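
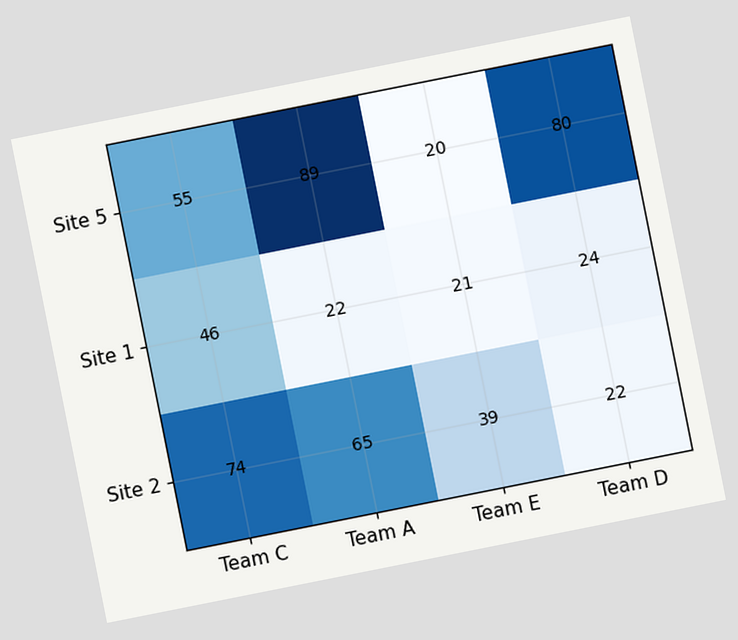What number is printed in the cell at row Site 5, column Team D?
80

The chart is tilted about 11° counter-clockwise. The (Site 5, Team D) cell reads 80.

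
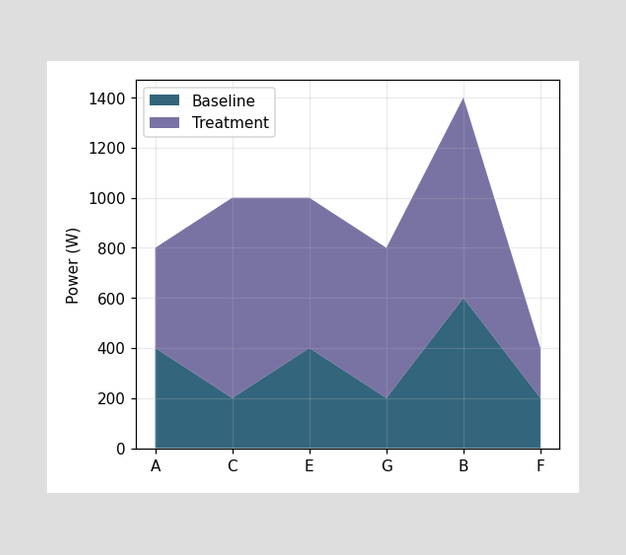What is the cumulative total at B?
The stacked total at B reaches 1400W.

1400W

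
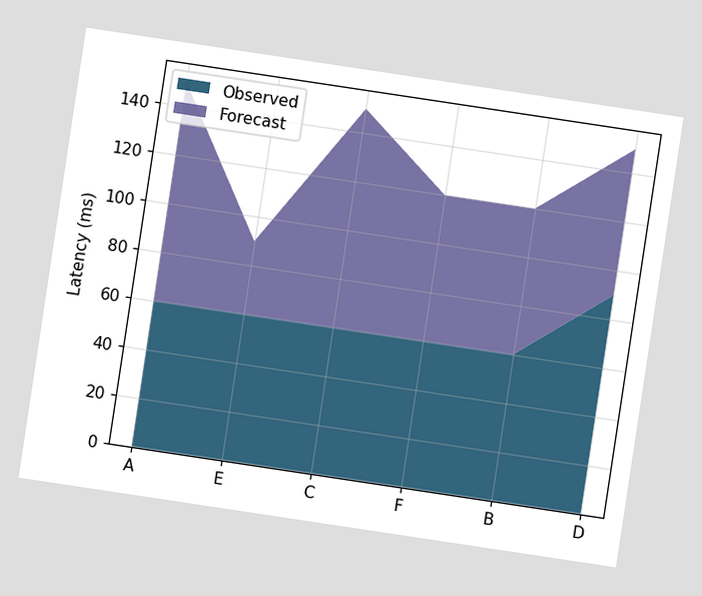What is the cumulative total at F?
120ms

The chart is tilted about 9° clockwise. The stacked total at F reaches 120ms.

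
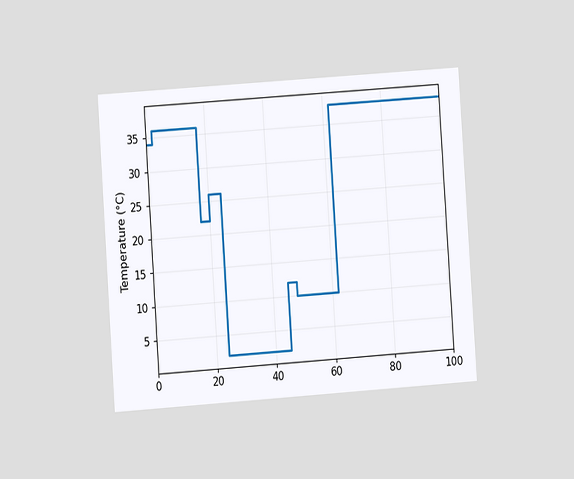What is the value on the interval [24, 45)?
The chart is tilted about 4° counter-clockwise and viewed at a slight angle. On [24, 45) the step sits at 2°C.

2°C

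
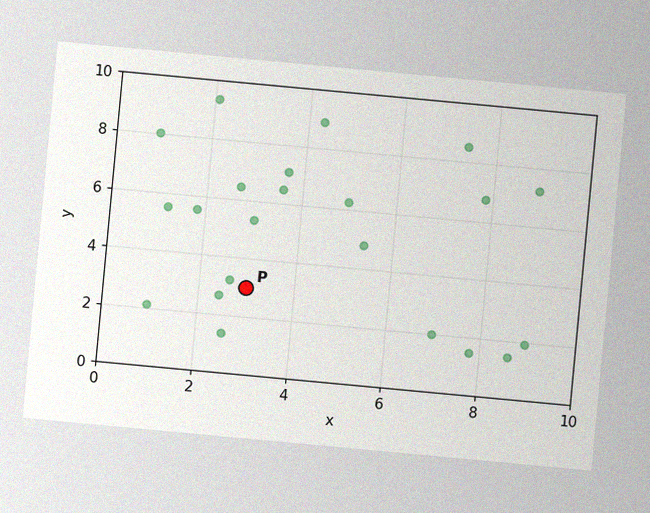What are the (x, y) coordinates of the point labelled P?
(3, 3)

The chart is tilted about 5° clockwise, with some photo noise. Following the gridlines from P to each axis, P sits at (3, 3).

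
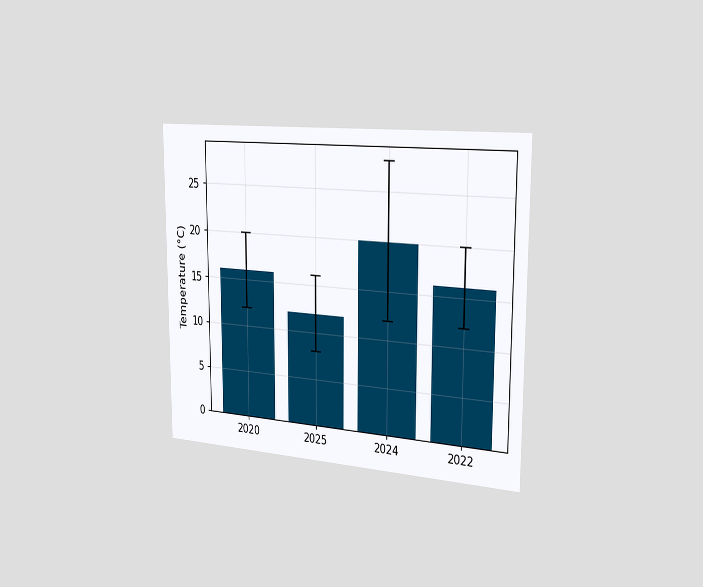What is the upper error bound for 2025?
16°C

The chart is viewed slightly from the right. The 2025 bar's upper whisker reaches 16°C.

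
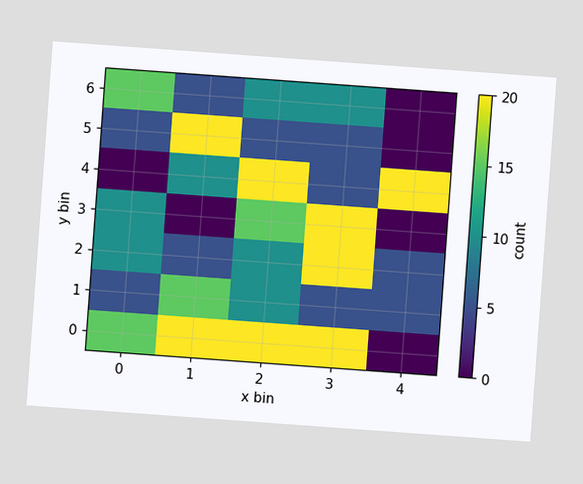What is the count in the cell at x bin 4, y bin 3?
The chart is tilted about 4° clockwise. Matching the cell (4, 3) against the colorbar gives 0.

0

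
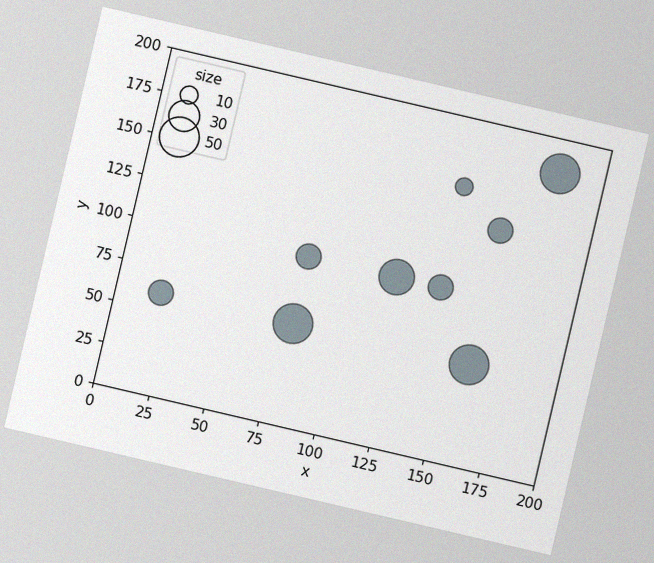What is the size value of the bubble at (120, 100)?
The chart is tilted about 13° clockwise, with some photo noise. Matching the bubble at (120, 100) against the size legend gives 40.

40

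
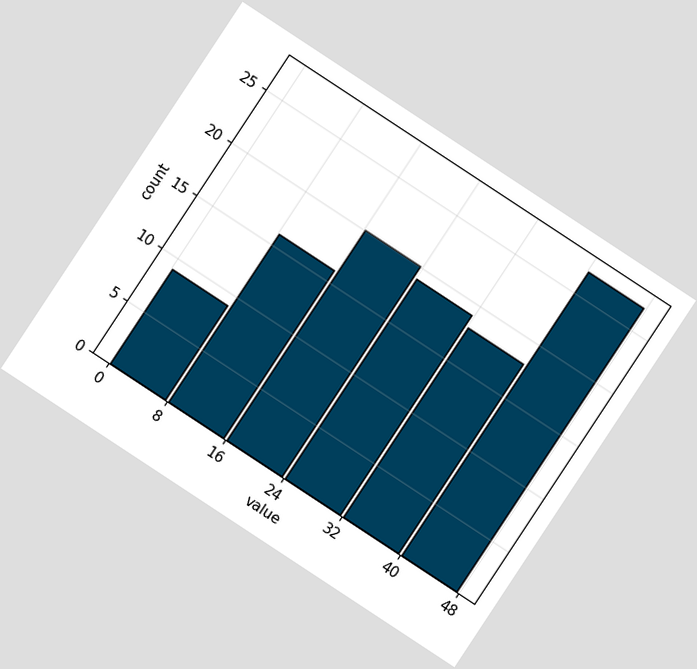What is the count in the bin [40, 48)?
27

The chart is tilted about 33° clockwise. The [40, 48) bin has height 27.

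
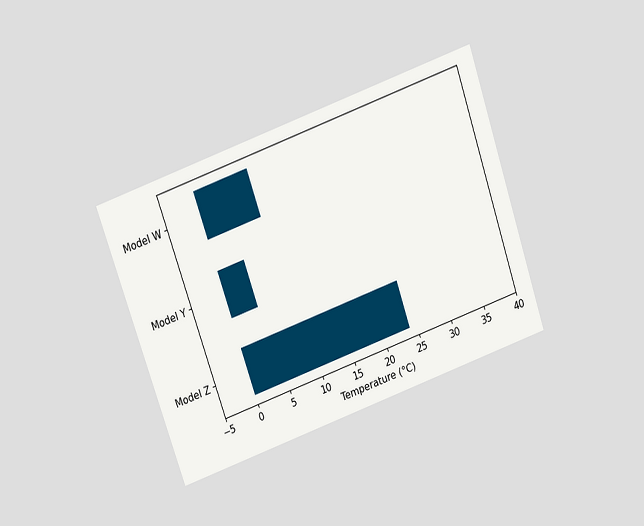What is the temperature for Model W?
8°C

The chart is tilted about 19° counter-clockwise and viewed slightly from above. Reading along the chart's x-axis, the Model W bar reaches 8°C.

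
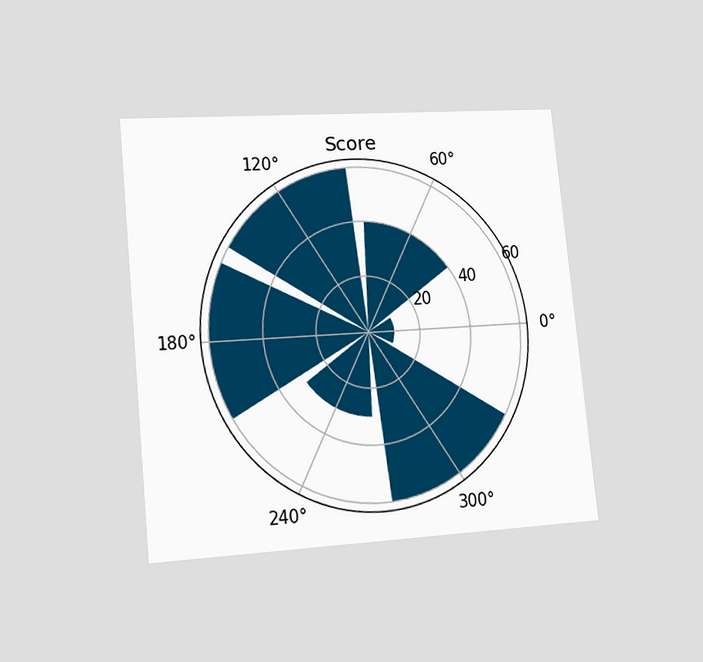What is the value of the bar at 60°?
The chart is tilted about 6° counter-clockwise and viewed slightly from the left. The bar at 60° reaches 40 on the radial axis.

40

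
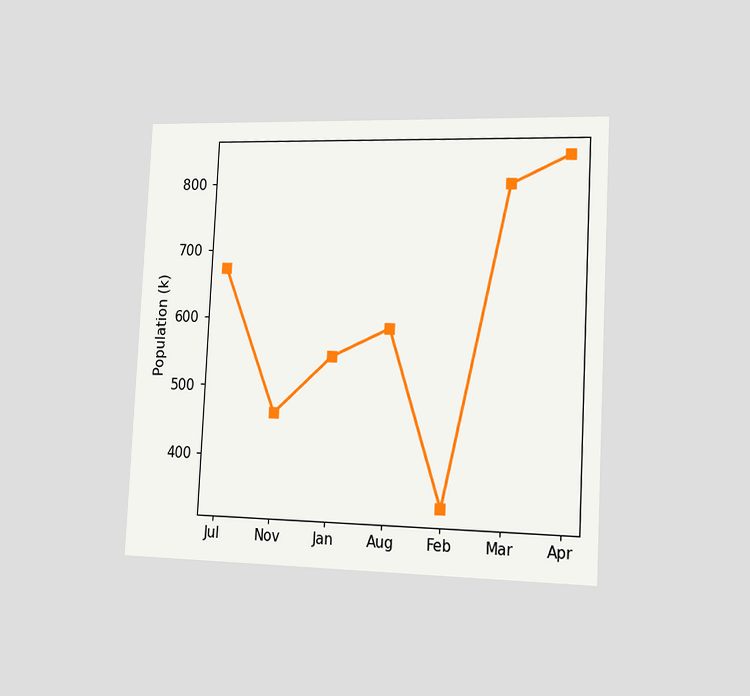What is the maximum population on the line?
The chart is tilted about 3° clockwise and viewed slightly from the right. The highest point is at Apr, and reading across to the y-axis gives 840k.

840k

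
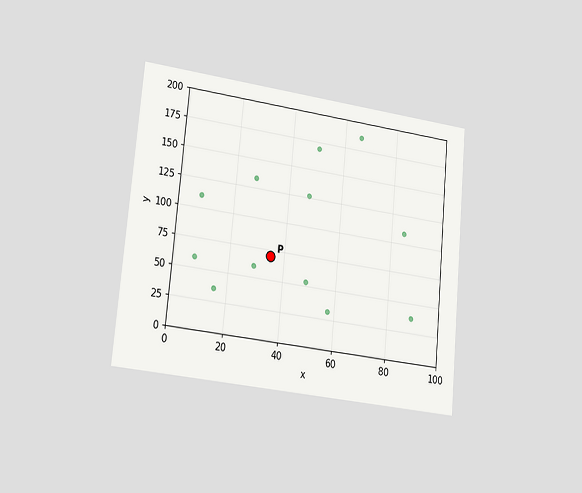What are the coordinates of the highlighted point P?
The chart is tilted about 5° clockwise and viewed slightly from the left. Following the gridlines from P to each axis, P sits at (35, 70).

(35, 70)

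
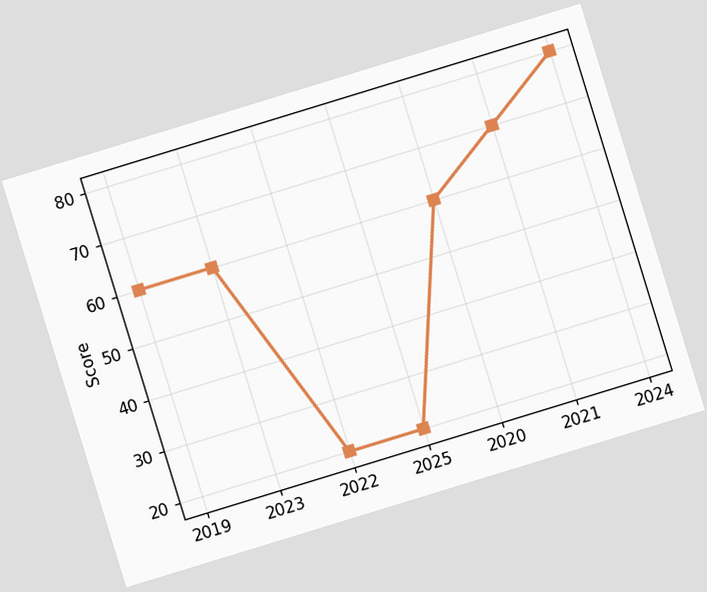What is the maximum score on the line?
80

The chart is tilted about 17° counter-clockwise. The highest point is at 2024, and reading across to the y-axis gives 80.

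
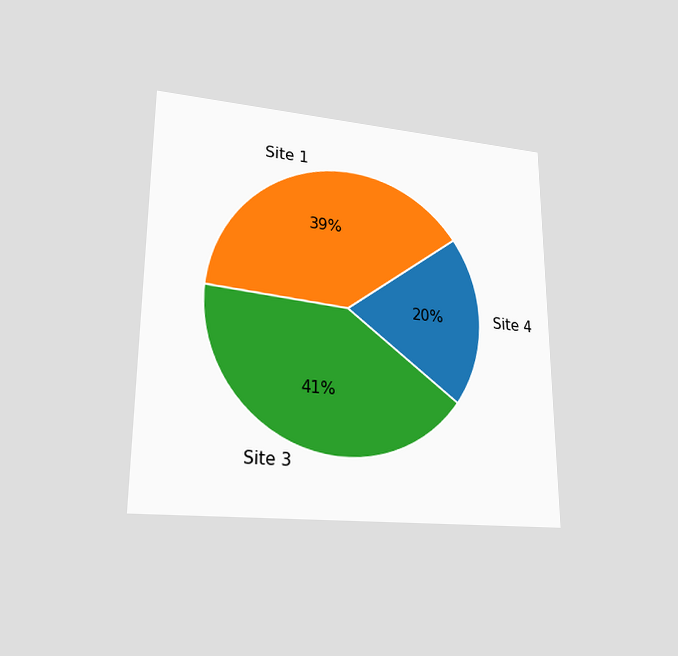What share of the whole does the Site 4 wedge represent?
The chart is viewed at a slight angle. The Site 4 slice takes up 20% of the pie.

20%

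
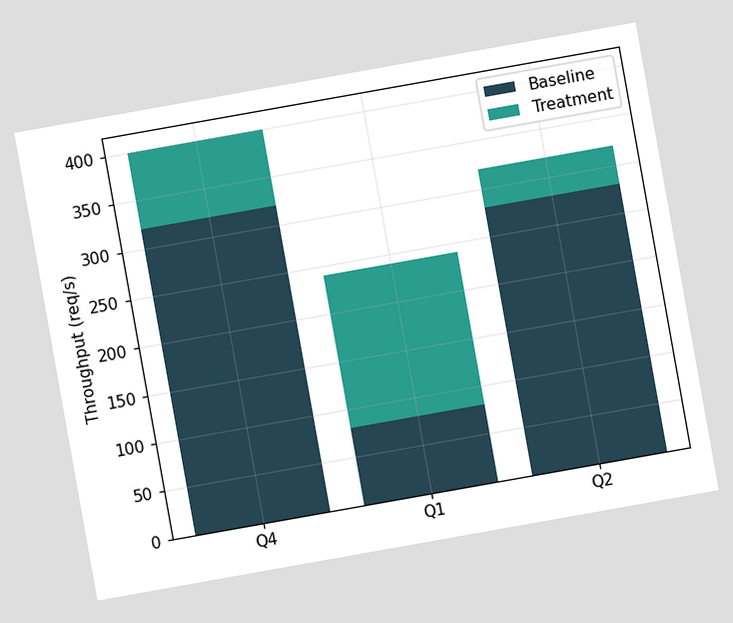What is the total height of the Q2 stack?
The chart is tilted about 10° counter-clockwise. The Q2 stack's top reaches 320req/s on the y-axis.

320req/s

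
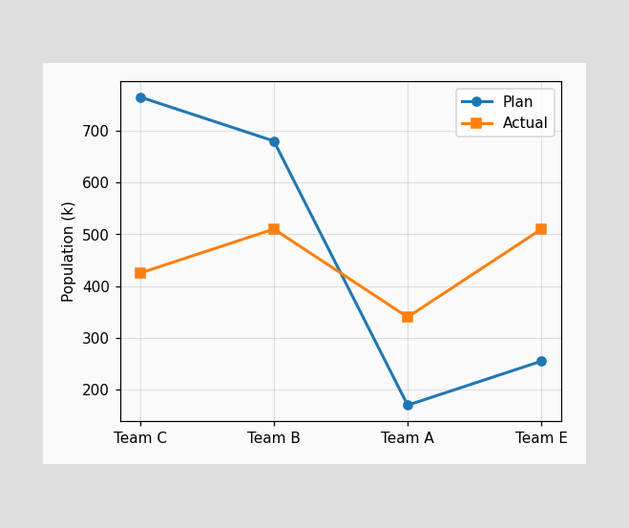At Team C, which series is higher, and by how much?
At Team C, Plan sits above the other line by 340k.

Plan, by 340k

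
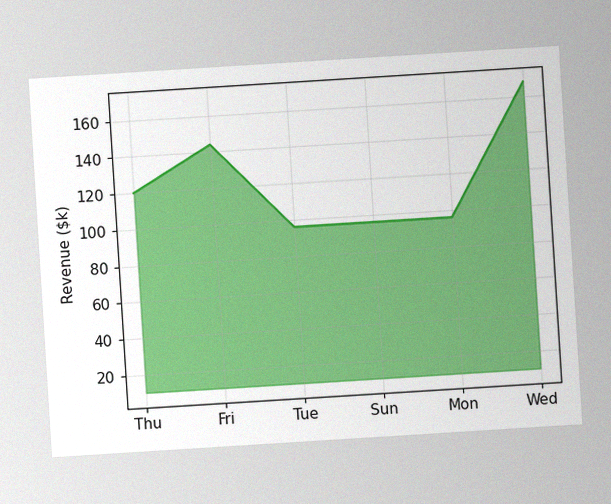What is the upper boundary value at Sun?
$96k

The chart is tilted about 4° counter-clockwise, with some photo noise. At Sun the upper boundary is at $96k.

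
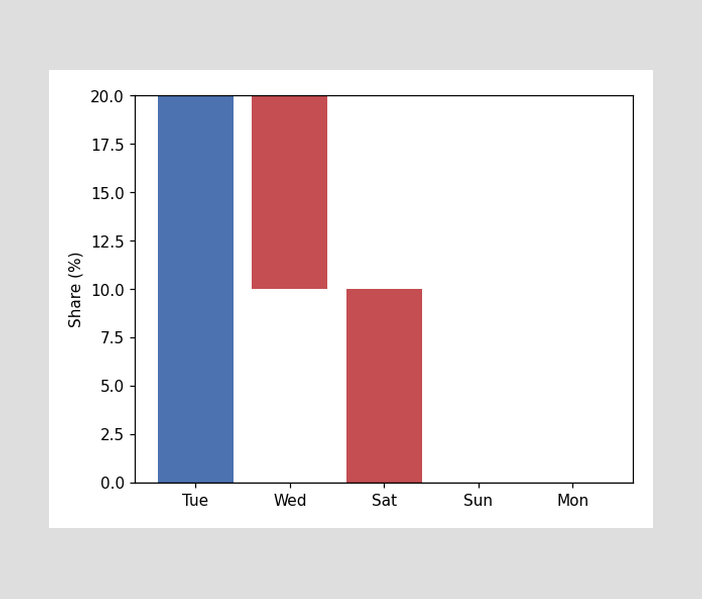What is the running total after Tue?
After Tue the running total reaches 20%.

20%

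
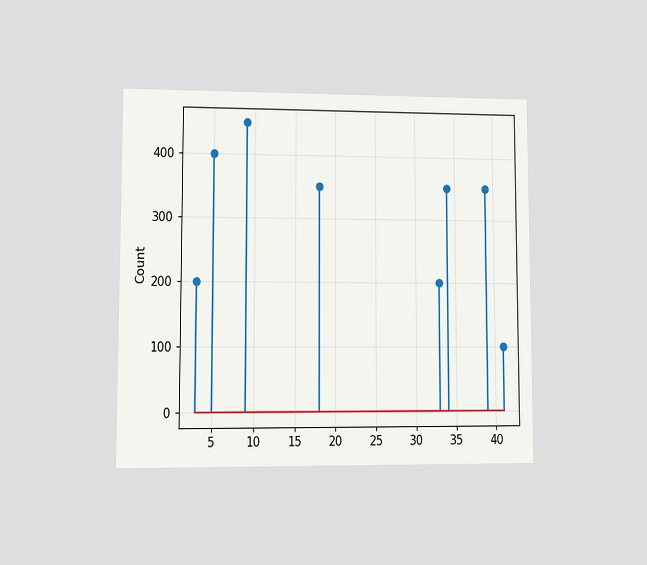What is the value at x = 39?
350

The chart is viewed at a slight angle. The stem at x=39 reaches 350.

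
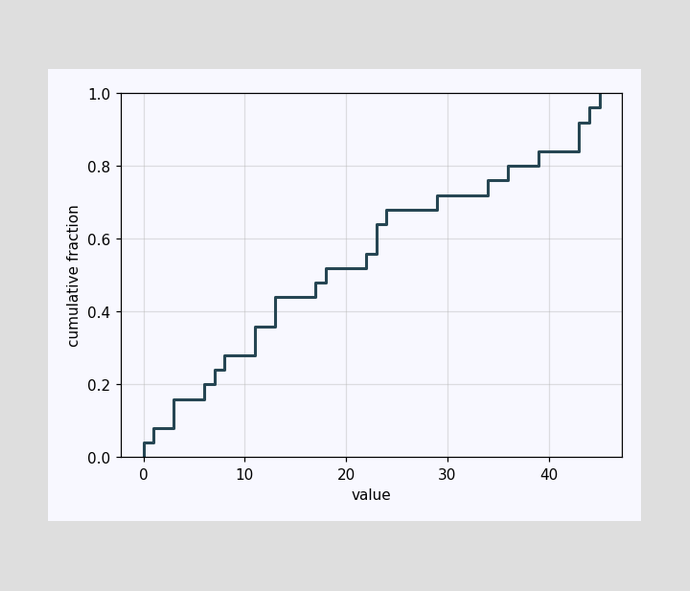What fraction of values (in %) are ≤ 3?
At x=3 the ECDF step is at 16%.

16%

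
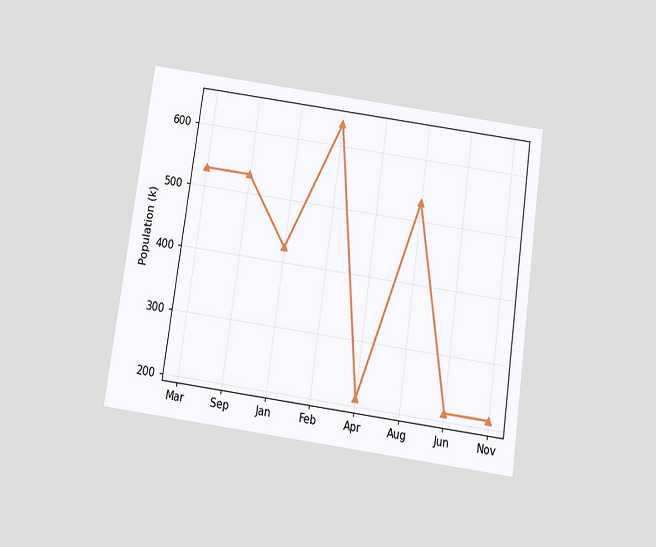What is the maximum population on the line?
636k

The chart is tilted about 8° clockwise and viewed slightly from below. The highest point is at Feb, and reading across to the y-axis gives 636k.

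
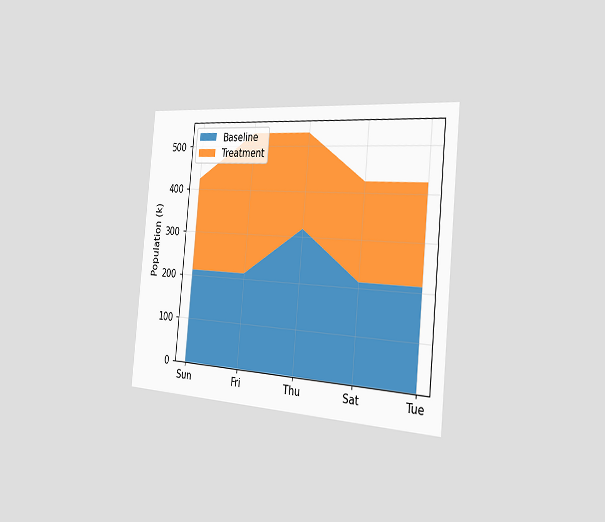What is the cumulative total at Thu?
530k

The chart is tilted about 5° clockwise and viewed slightly from the right. The stacked total at Thu reaches 530k.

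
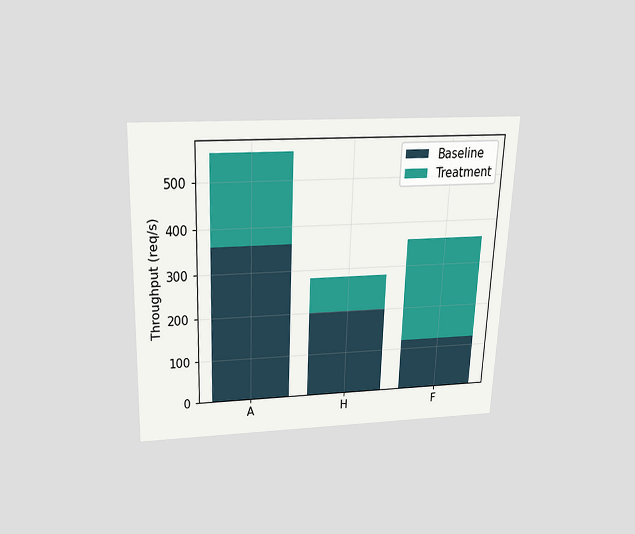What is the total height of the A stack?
560req/s

The chart is tilted about 2° clockwise and viewed slightly from above. The A stack's top reaches 560req/s on the y-axis.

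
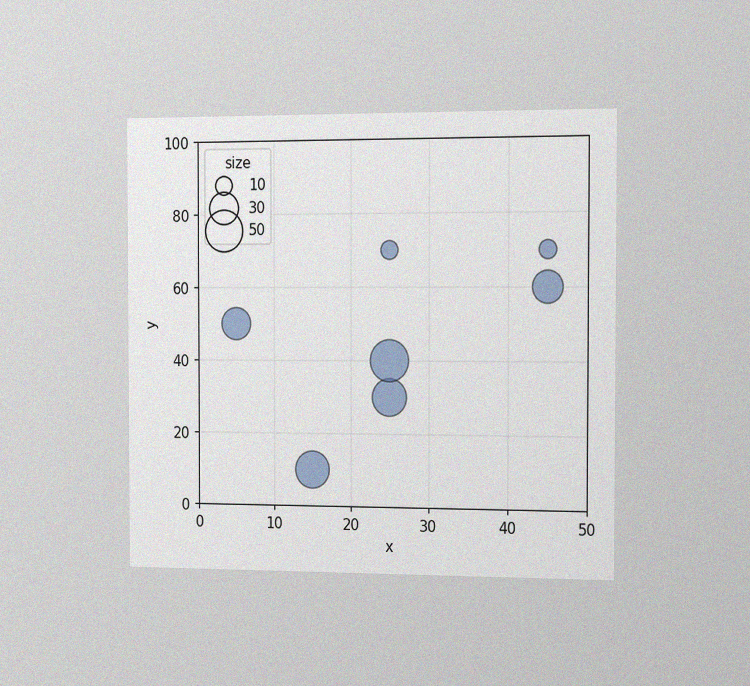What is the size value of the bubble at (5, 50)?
The chart is viewed slightly from the right, with some photo noise. Matching the bubble at (5, 50) against the size legend gives 30.

30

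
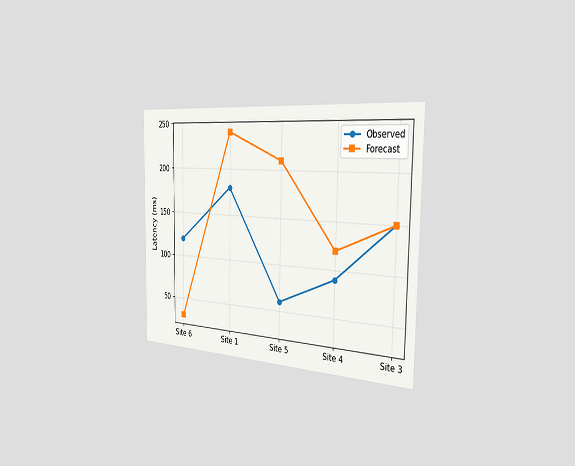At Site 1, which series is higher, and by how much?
The chart is viewed slightly from the right. At Site 1, Forecast sits above the other line by 60ms.

Forecast, by 60ms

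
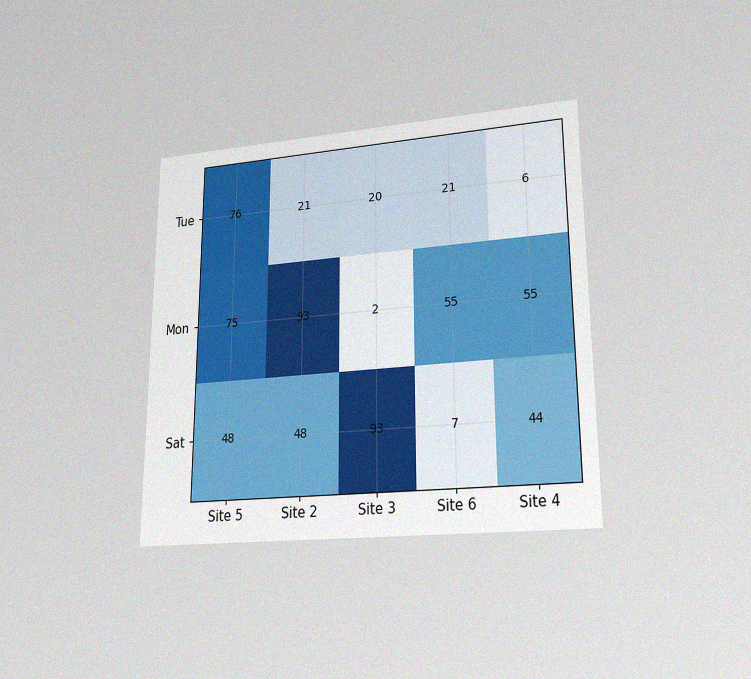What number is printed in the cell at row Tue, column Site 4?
The chart is viewed at a slight angle, with some photo noise. The (Tue, Site 4) cell reads 6.

6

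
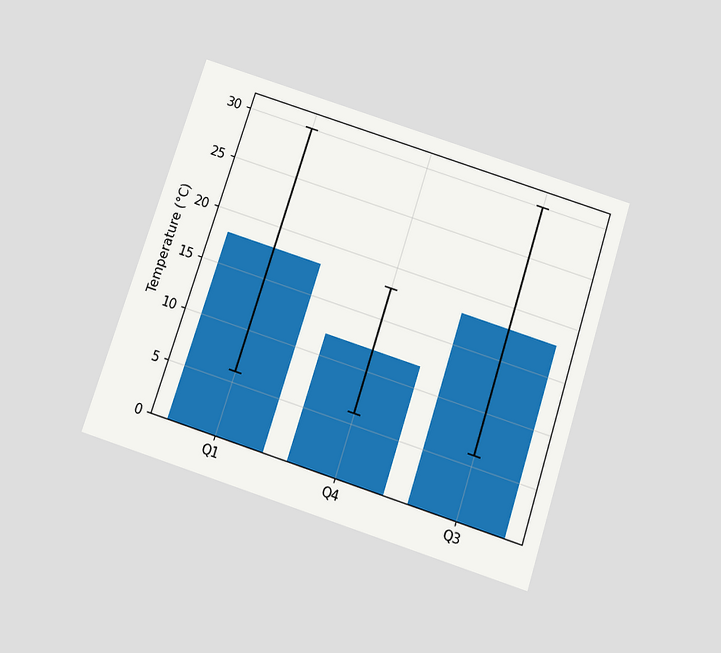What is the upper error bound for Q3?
The chart is tilted about 18° clockwise and viewed slightly from below. The Q3 bar's upper whisker reaches 30°C.

30°C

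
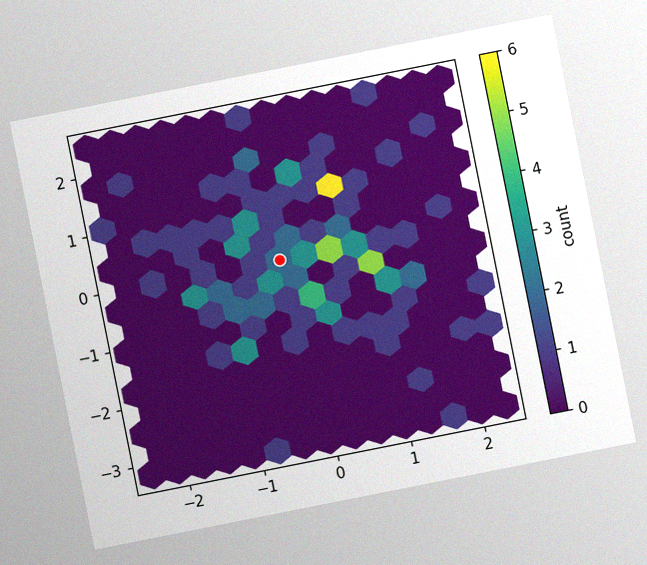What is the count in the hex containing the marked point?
2

The chart is tilted about 11° counter-clockwise, with some photo noise. The marked hex reads 2 on the colorbar.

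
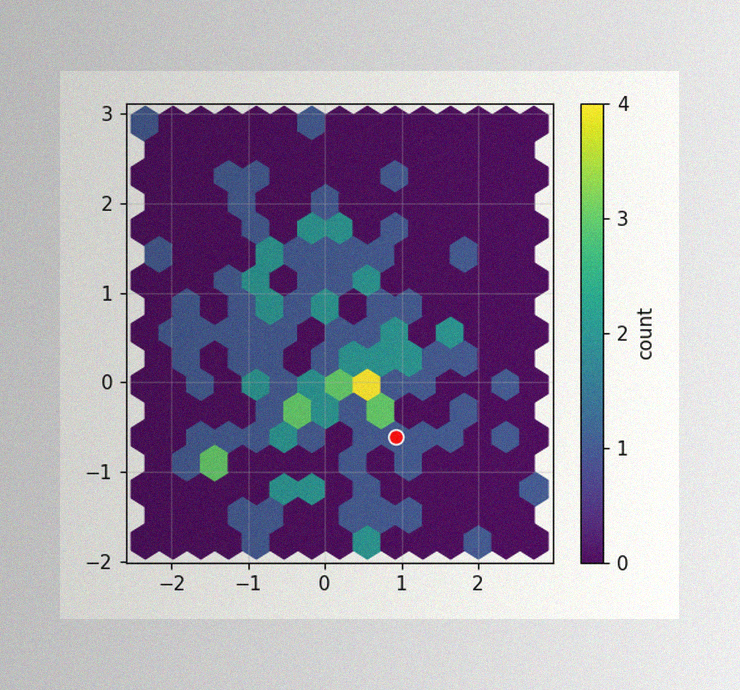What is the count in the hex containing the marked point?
1

The image has some photo noise and uneven lighting. The marked hex reads 1 on the colorbar.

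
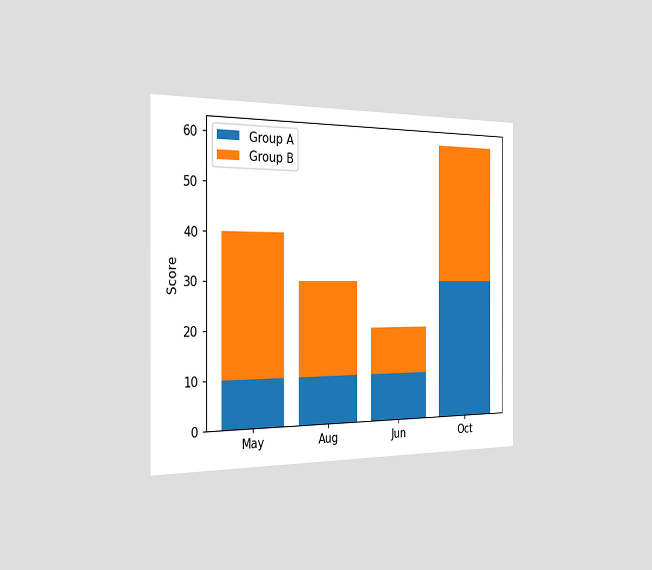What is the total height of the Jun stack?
The chart is viewed slightly from the left. The Jun stack's top reaches 20 on the y-axis.

20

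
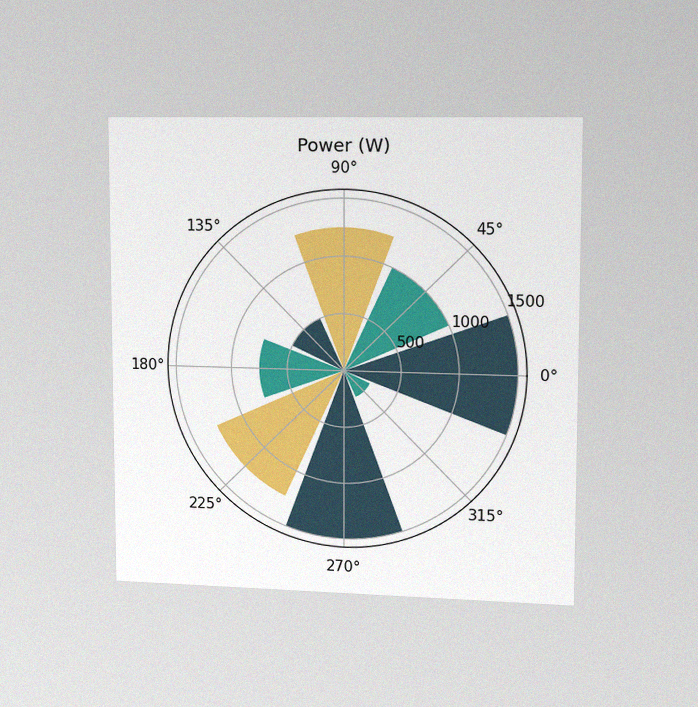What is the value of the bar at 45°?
The chart is viewed slightly from the right, with some photo noise. The bar at 45° reaches 1000W on the radial axis.

1000W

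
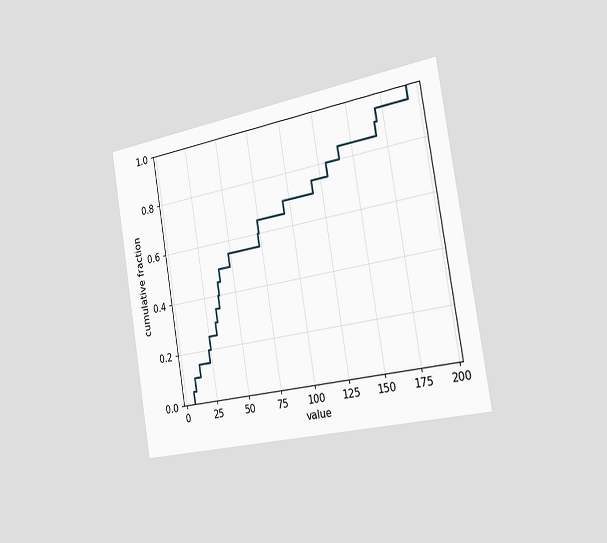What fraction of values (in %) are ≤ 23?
The chart is tilted about 9° counter-clockwise and viewed slightly from the right. At x=23 the ECDF step is at 20%.

20%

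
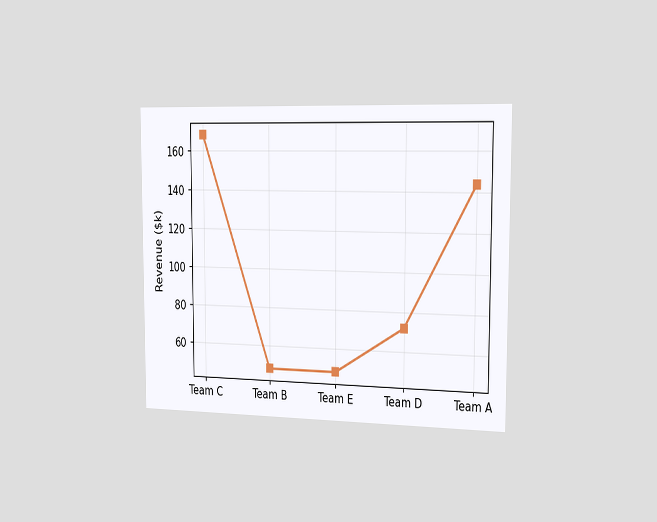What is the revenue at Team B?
The chart is viewed slightly from the right. At Team B, the line is at $48k.

$48k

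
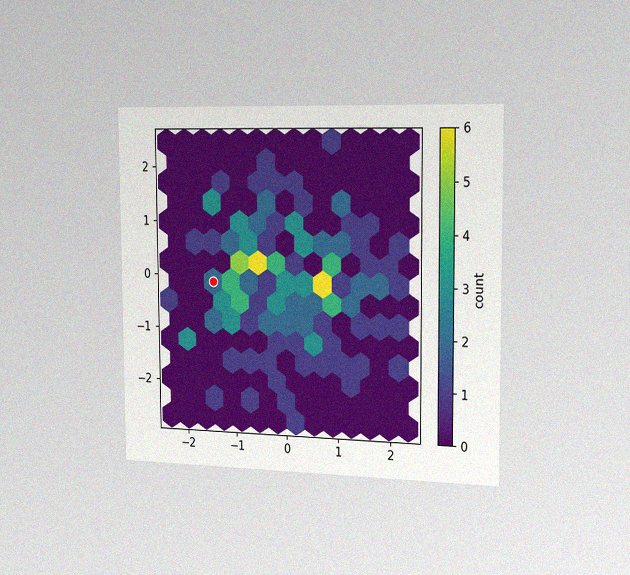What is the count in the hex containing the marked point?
2

The chart is viewed slightly from the right, with some photo noise. The marked hex reads 2 on the colorbar.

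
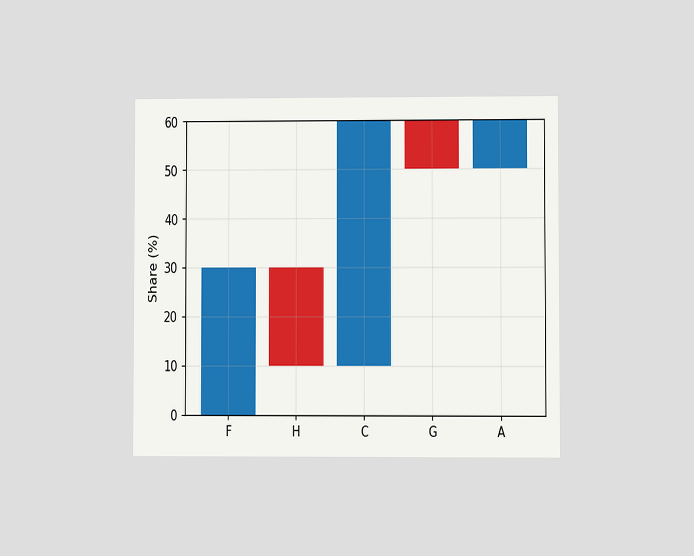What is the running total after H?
10%

The chart is viewed at a slight angle. After H the running total reaches 10%.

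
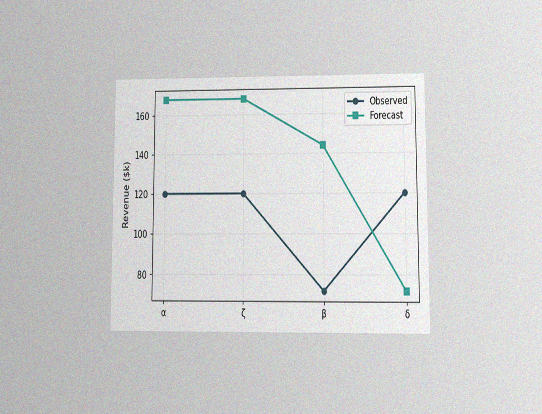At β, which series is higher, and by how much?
The chart is viewed at a slight angle, with some photo noise. At β, Forecast sits above the other line by $72k.

Forecast, by $72k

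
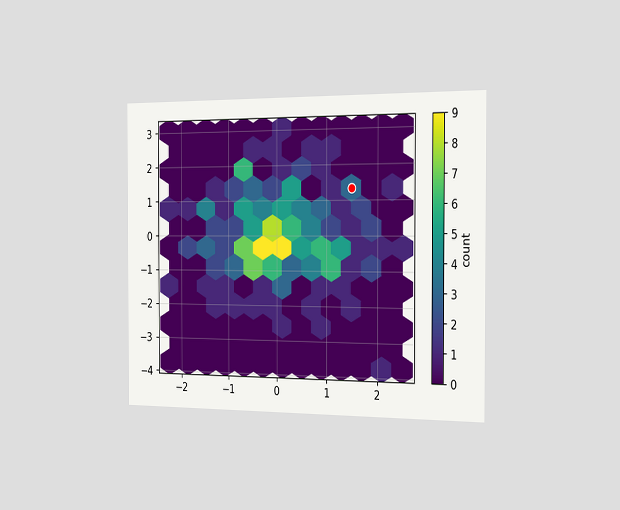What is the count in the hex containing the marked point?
The chart is viewed slightly from the right. The marked hex reads 3 on the colorbar.

3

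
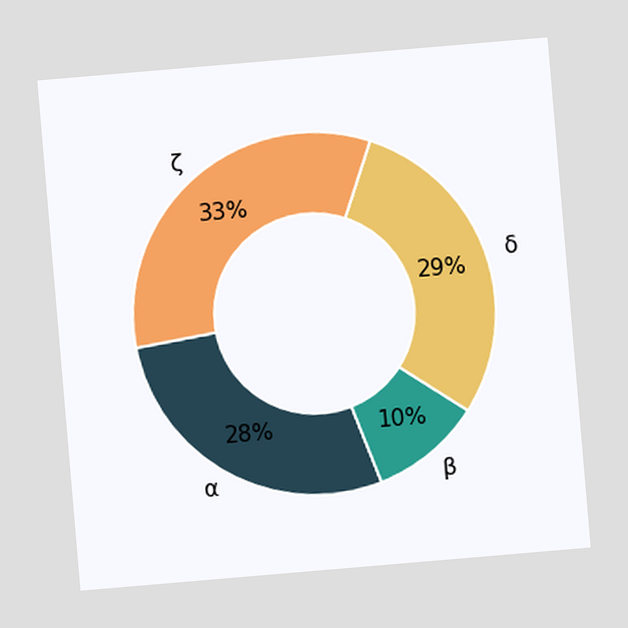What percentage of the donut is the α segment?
28%

The chart is tilted about 5° counter-clockwise. The α segment takes up 28% of the ring.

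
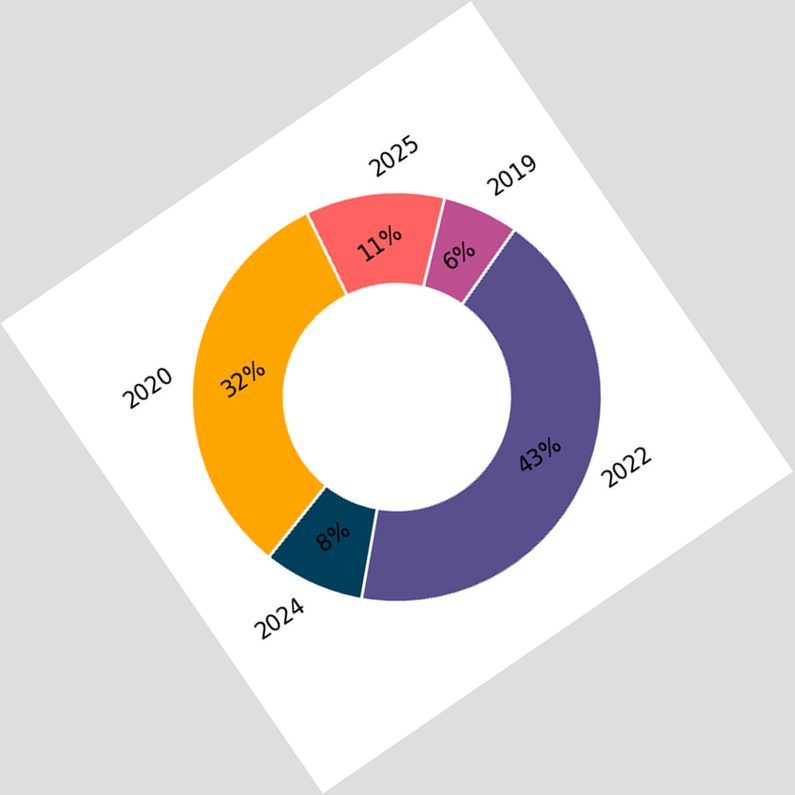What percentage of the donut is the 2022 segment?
The chart is tilted about 34° counter-clockwise. The 2022 segment takes up 43% of the ring.

43%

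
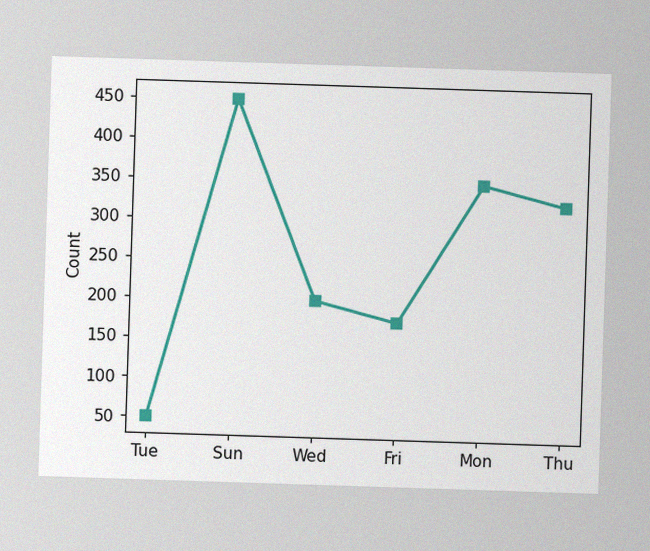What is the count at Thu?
325

The image has some photo noise and uneven lighting. At Thu, the line is at 325.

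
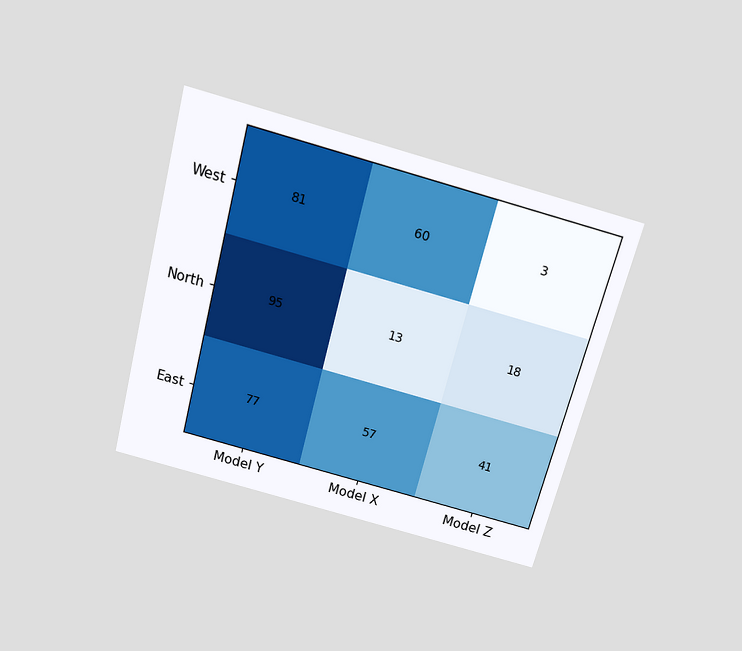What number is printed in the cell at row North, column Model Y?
The chart is tilted about 15° clockwise and viewed slightly from above. The (North, Model Y) cell reads 95.

95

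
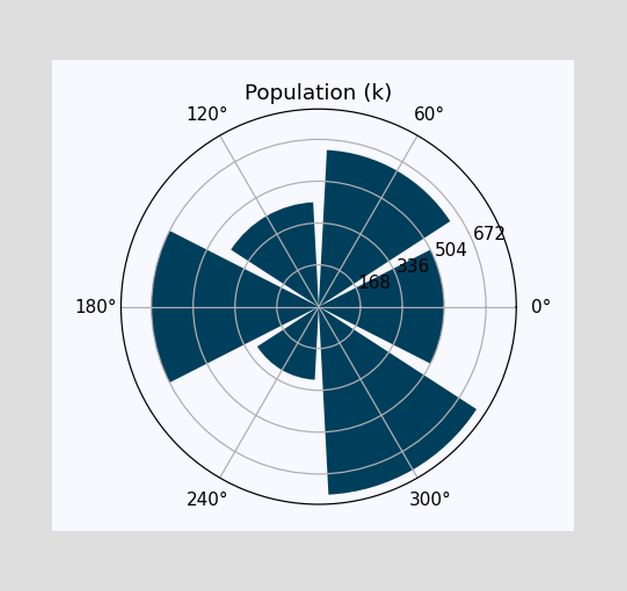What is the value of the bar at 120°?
The bar at 120° reaches 420k on the radial axis.

420k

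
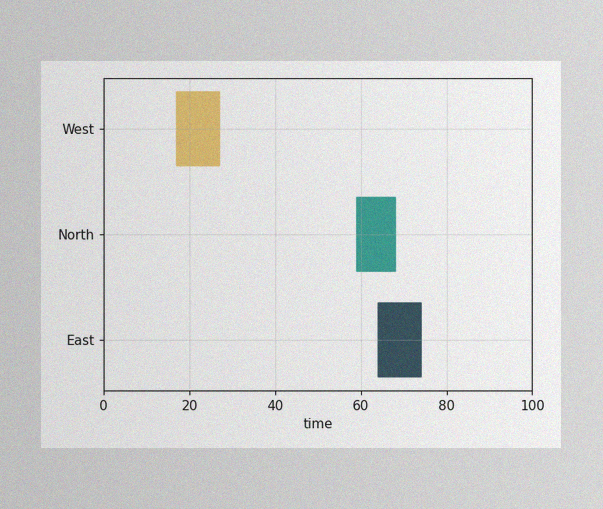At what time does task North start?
The image has some photo noise and uneven lighting. The North bar begins at t=59.

59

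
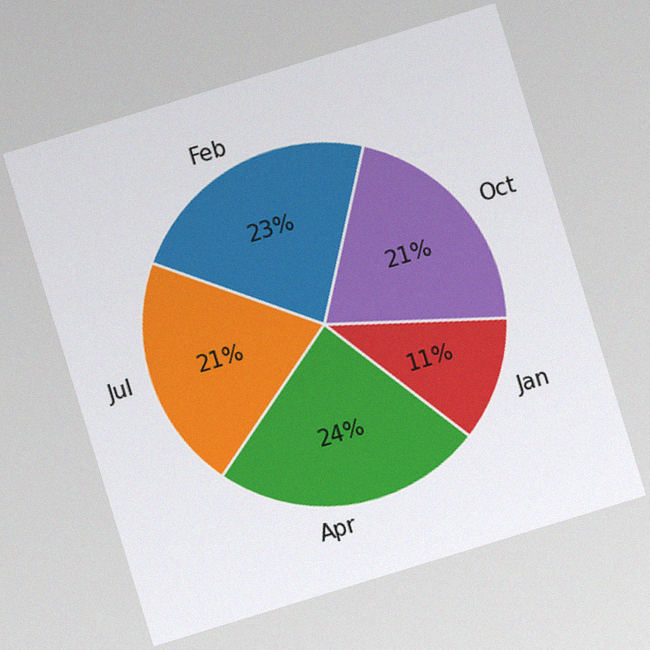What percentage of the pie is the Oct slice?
The chart is tilted about 17° counter-clockwise, with some photo noise. The Oct slice takes up 21% of the pie.

21%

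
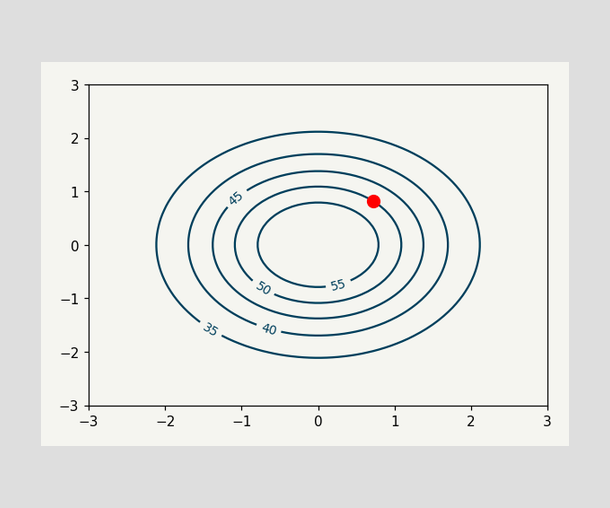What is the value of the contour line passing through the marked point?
The marked point sits on the contour labelled 50.

50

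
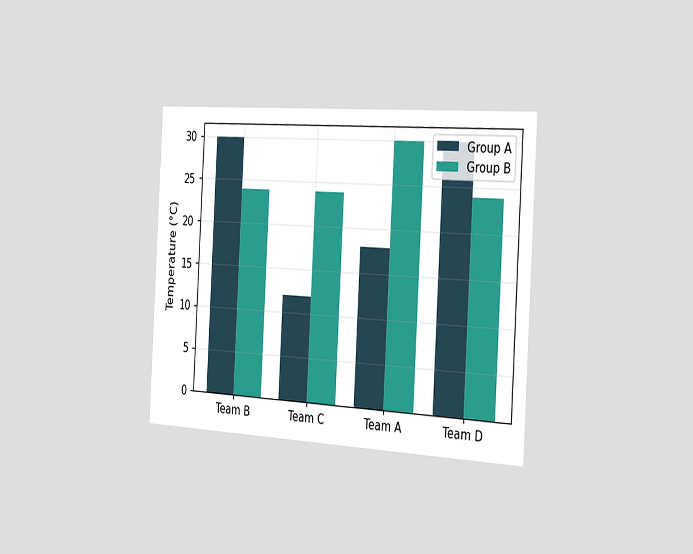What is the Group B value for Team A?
The chart is tilted about 3° clockwise and viewed slightly from the right. The Group B bar at Team A reaches 30°C on the y-axis.

30°C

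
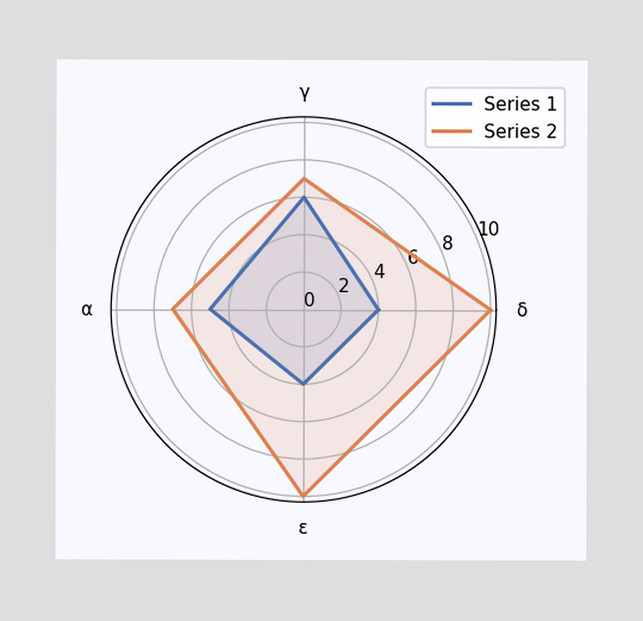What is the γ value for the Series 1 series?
On the γ axis, Series 1 reaches 6.

6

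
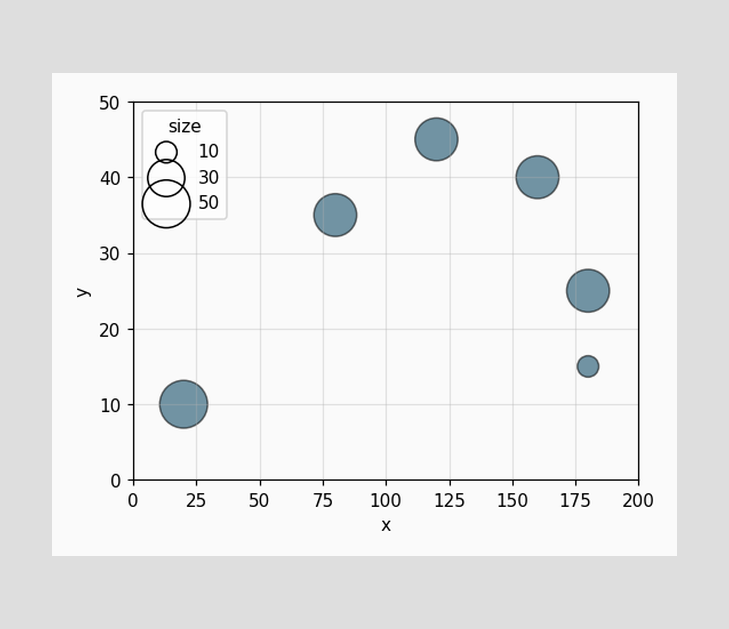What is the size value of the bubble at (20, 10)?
Matching the bubble at (20, 10) against the size legend gives 50.

50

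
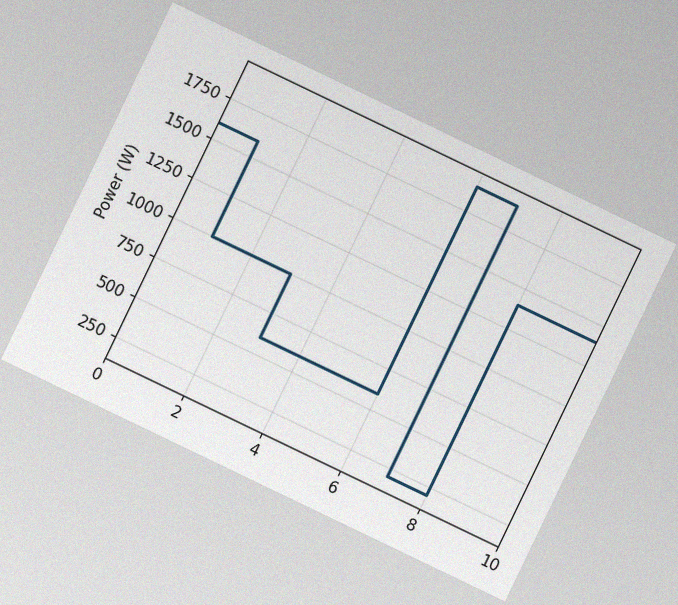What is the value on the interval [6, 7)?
The chart is tilted about 26° clockwise, with some photo noise. On [6, 7) the step sits at 1900W.

1900W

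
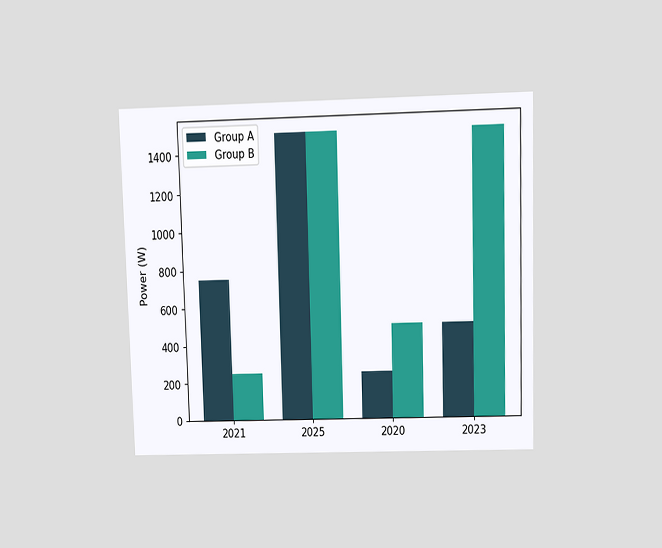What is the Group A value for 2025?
1500W

The chart is viewed at a slight angle. The Group A bar at 2025 reaches 1500W on the y-axis.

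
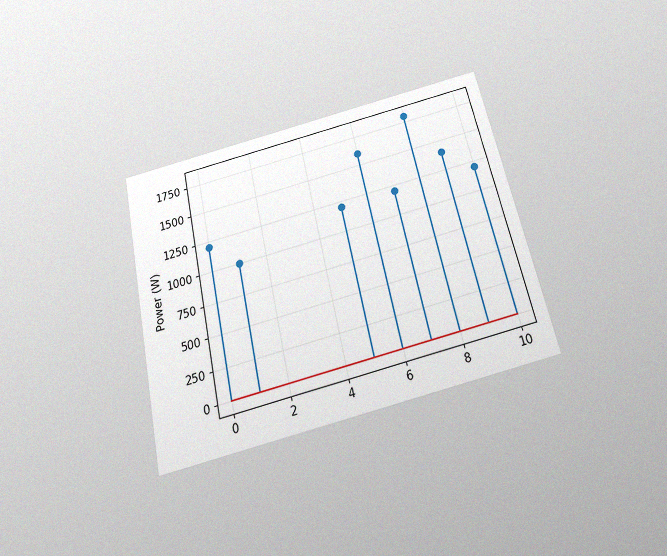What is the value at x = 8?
1800W

The chart is tilted about 12° counter-clockwise and viewed slightly from below, with some photo noise. The stem at x=8 reaches 1800W.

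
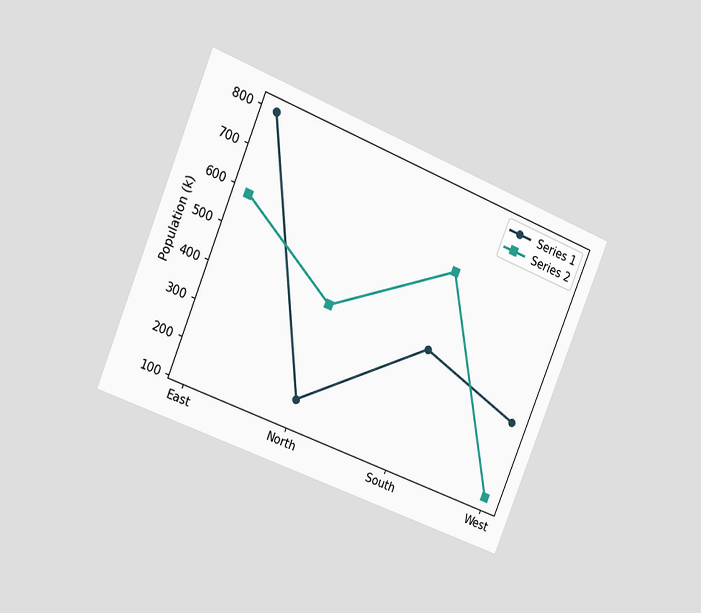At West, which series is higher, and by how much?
The chart is tilted about 22° clockwise and viewed at a slight angle. At West, Series 1 sits above the other line by 210k.

Series 1, by 210k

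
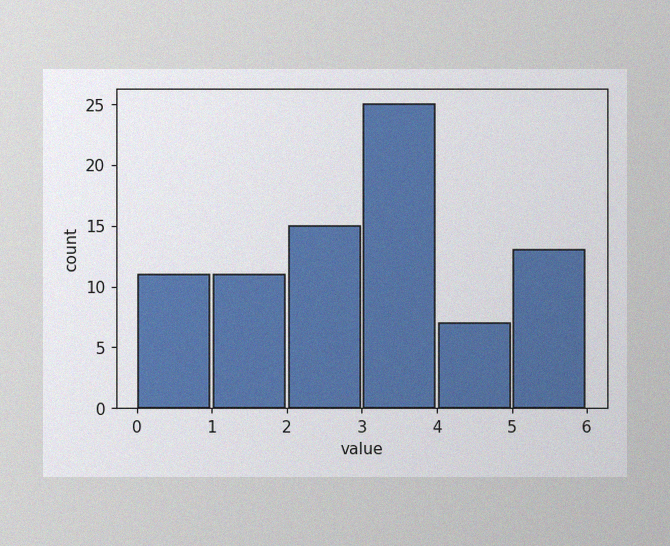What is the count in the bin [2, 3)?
The image has some photo noise and uneven lighting. The [2, 3) bin has height 15.

15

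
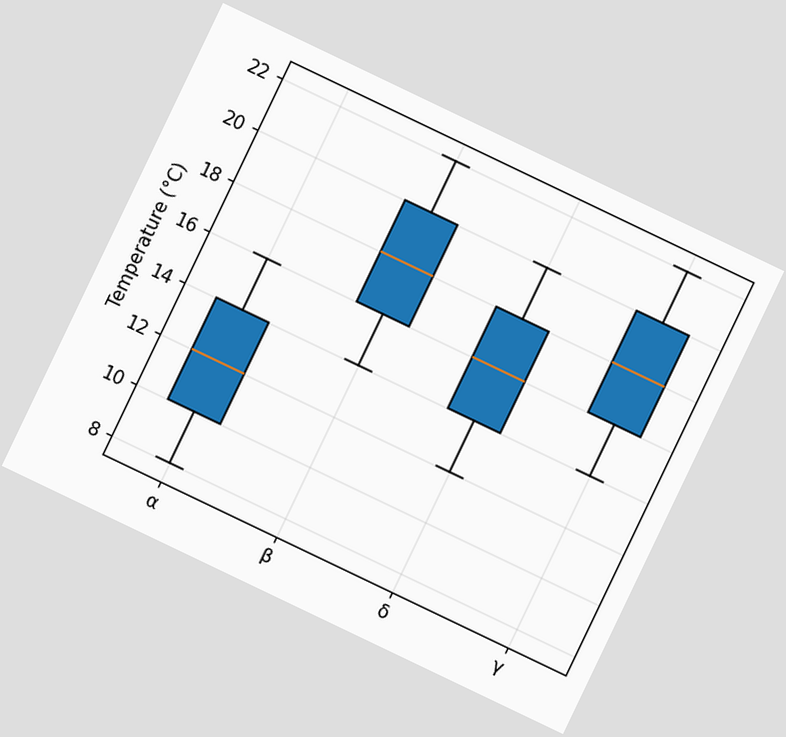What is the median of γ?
18°C

The chart is tilted about 26° clockwise. The median line in the γ box sits at 18°C.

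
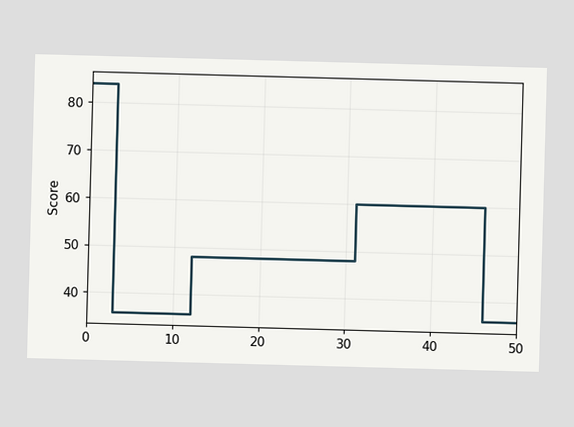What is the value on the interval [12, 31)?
On [12, 31) the step sits at 48.

48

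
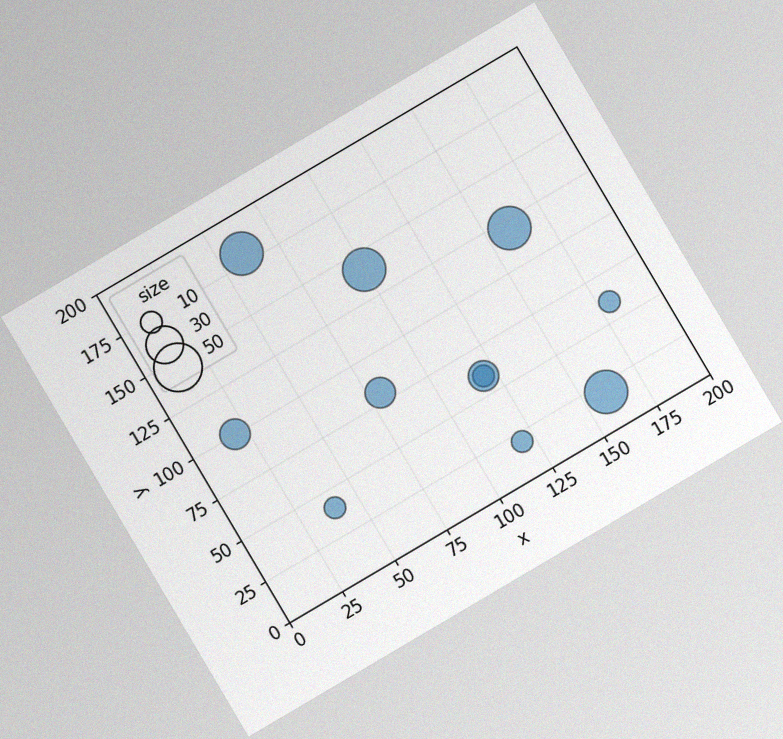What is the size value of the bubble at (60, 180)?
40

The chart is tilted about 31° counter-clockwise, with some photo noise. Matching the bubble at (60, 180) against the size legend gives 40.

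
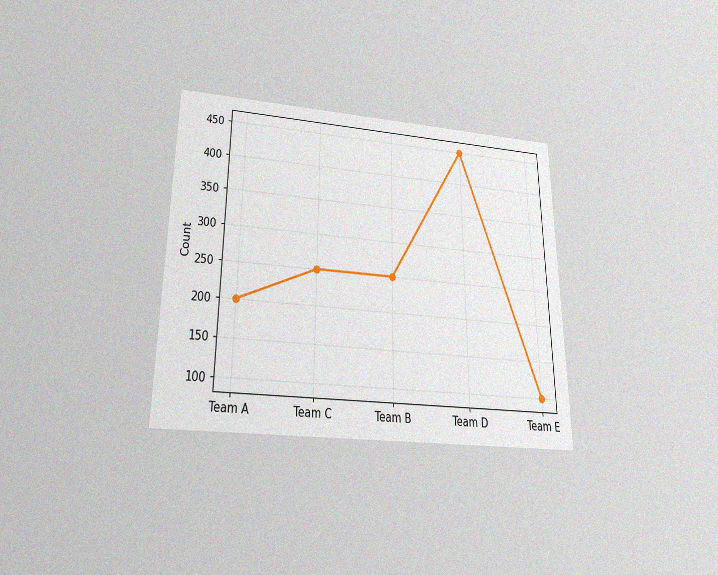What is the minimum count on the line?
100

The chart is viewed slightly from below, with some photo noise. The lowest point is at Team E, and reading across to the y-axis gives 100.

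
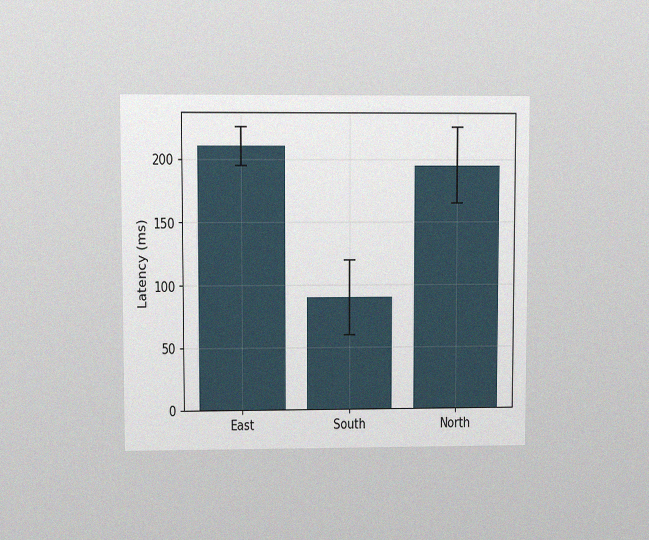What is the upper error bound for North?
225ms

The chart is viewed at a slight angle, with some photo noise. The North bar's upper whisker reaches 225ms.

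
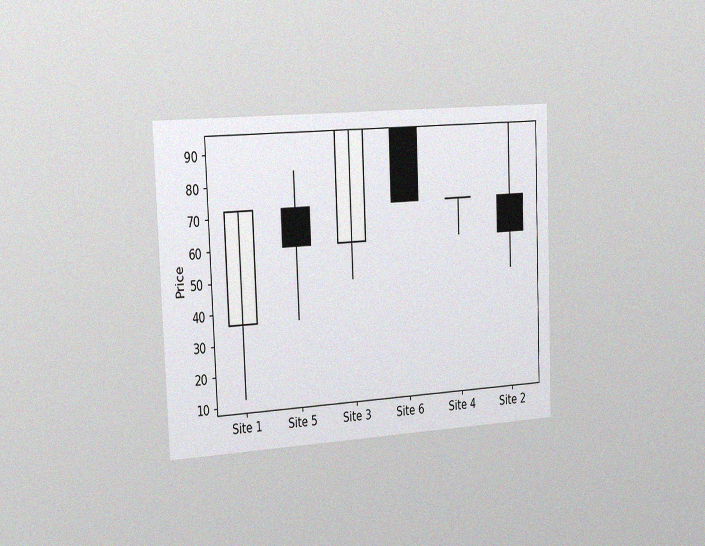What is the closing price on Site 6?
72

The chart is tilted about 2° counter-clockwise and viewed slightly from the left, with some photo noise. The Site 6 candle closes at 72.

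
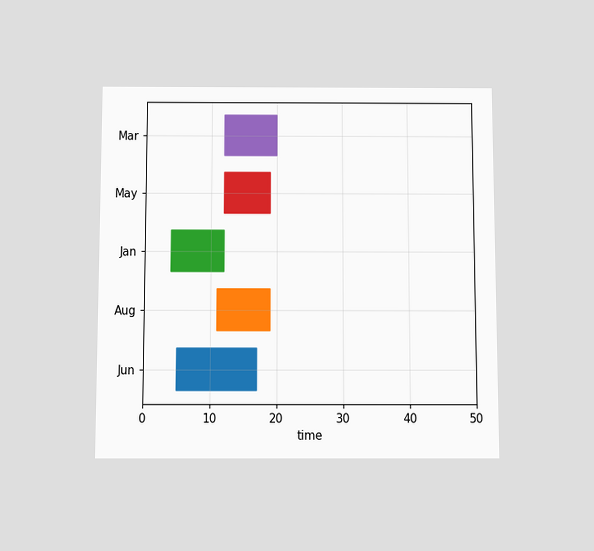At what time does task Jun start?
The chart is viewed slightly from below. The Jun bar begins at t=5.

5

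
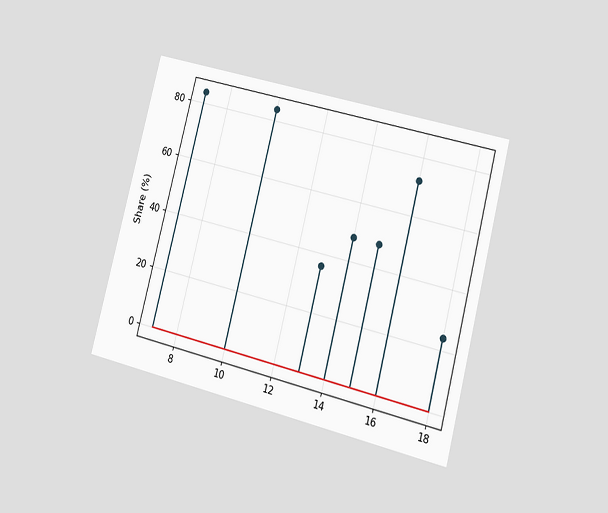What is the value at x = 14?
48%

The chart is tilted about 14° clockwise and viewed at a slight angle. The stem at x=14 reaches 48%.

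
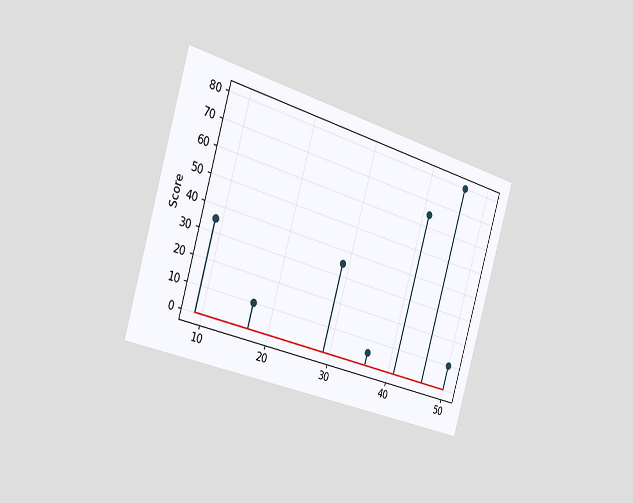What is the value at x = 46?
80

The chart is tilted about 16° clockwise and viewed slightly from the left. The stem at x=46 reaches 80.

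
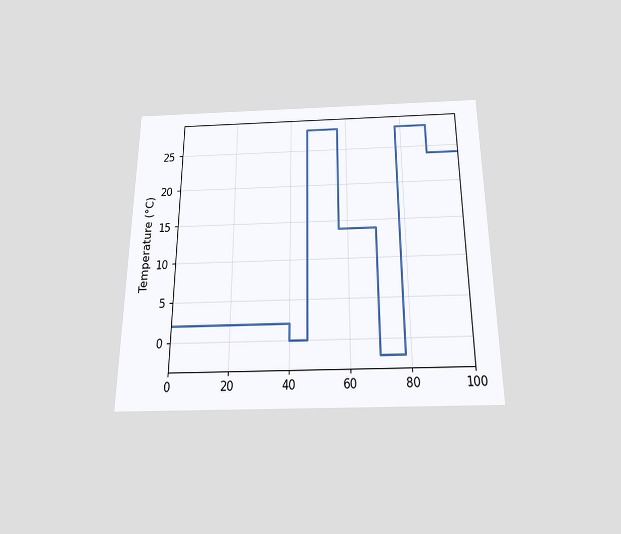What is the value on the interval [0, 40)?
2°C

The chart is viewed slightly from below. On [0, 40) the step sits at 2°C.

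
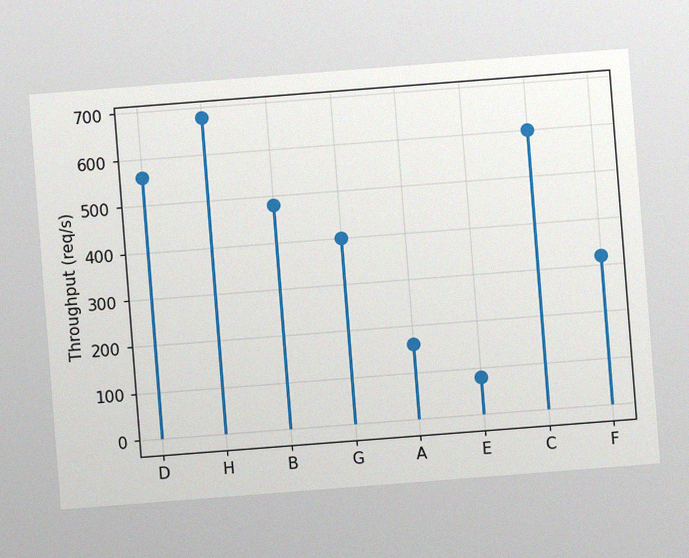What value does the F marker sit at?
320req/s

The chart is tilted about 4° counter-clockwise, with some photo noise. The F marker sits at 320req/s.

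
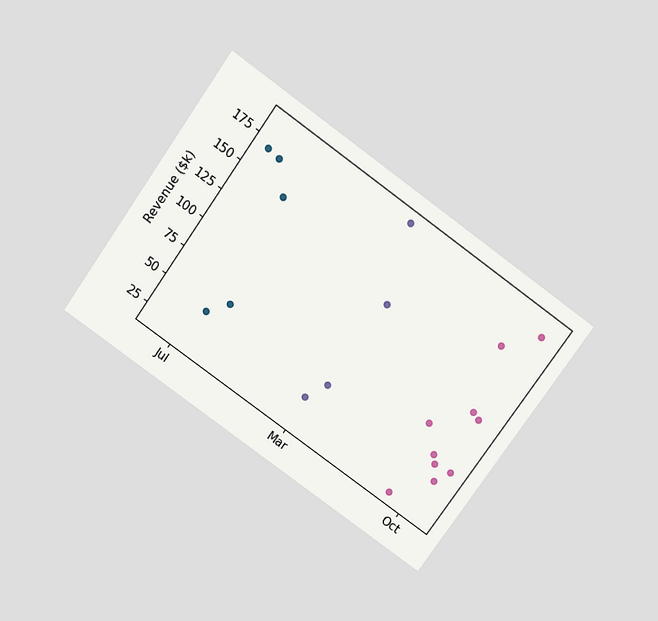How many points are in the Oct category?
The chart is tilted about 36° clockwise and viewed slightly from above. Counting the markers in the Oct column gives 10.

10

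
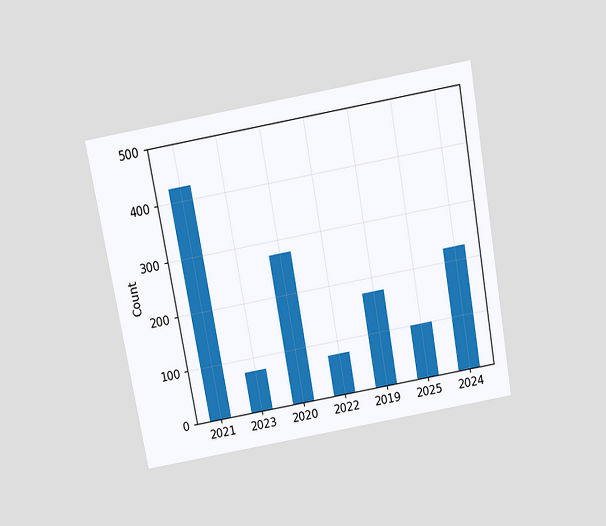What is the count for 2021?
425

The chart is tilted about 10° counter-clockwise and viewed slightly from above. Reading along the chart's y-axis, the 2021 bar reaches 425.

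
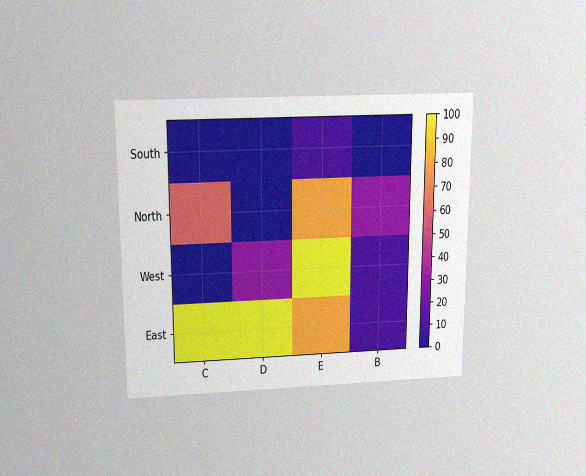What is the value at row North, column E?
80

The chart is viewed slightly from above, with some photo noise. Matching cell (North, E) against the colorbar gives 80.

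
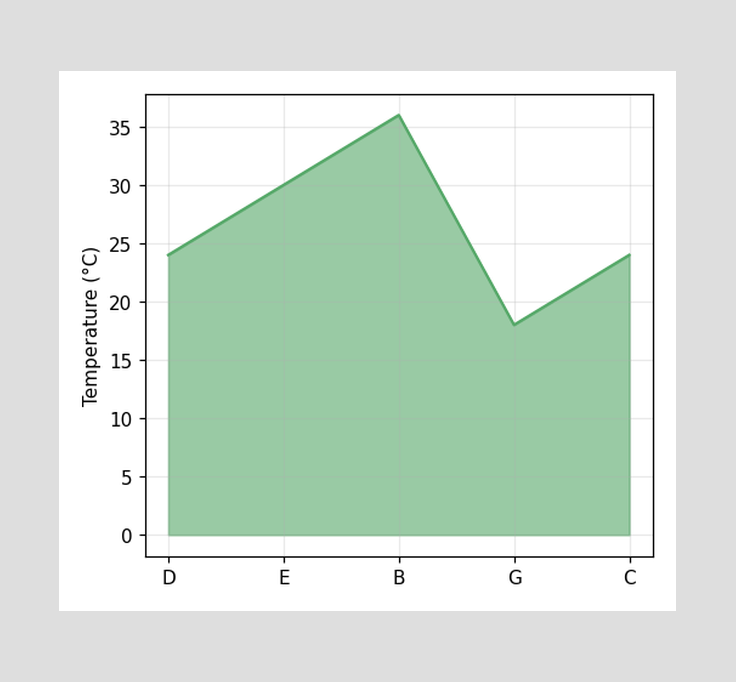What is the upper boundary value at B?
36°C

At B the upper boundary is at 36°C.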